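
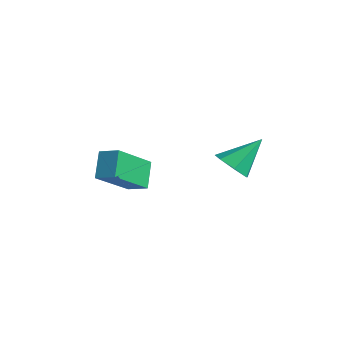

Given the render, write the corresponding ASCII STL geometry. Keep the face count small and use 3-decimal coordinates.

solid 
facet normal -0.111 -0.713 -0.693
outer loop
vertex -0.275 -0.584 1.283
vertex -0.989 -0.198 1.0
vertex -0.177 -0.076 0.745
endloop
endfacet
facet normal 0.948 0.126 0.292
outer loop
vertex -0.275 -0.584 1.283
vertex -0.177 -0.076 0.745
vertex -0.791 1.078 2.24
endloop
endfacet
facet normal -0.110 -0.713 -0.692
outer loop
vertex -0.177 -0.076 0.745
vertex -0.989 -0.198 1.0
vertex -0.691 0.339 0.399
endloop
endfacet
facet normal 0.701 0.674 -0.233
outer loop
vertex -0.177 -0.076 0.745
vertex -0.691 0.339 0.399
vertex -0.791 1.078 2.24
endloop
endfacet
facet normal -0.112 -0.713 -0.692
outer loop
vertex -0.691 0.339 0.399
vertex -0.989 -0.198 1.0
vertex -1.43 0.351 0.506
endloop
endfacet
facet normal -0.039 0.927 -0.374
outer loop
vertex -0.691 0.339 0.399
vertex -1.43 0.351 0.506
vertex -0.791 1.078 2.24
endloop
endfacet
facet normal -0.110 -0.712 -0.693
outer loop
vertex -1.43 0.351 0.506
vertex -0.989 -0.198 1.0
vertex -1.837 -0.052 0.985
endloop
endfacet
facet normal -0.719 0.695 -0.026
outer loop
vertex -1.43 0.351 0.506
vertex -1.837 -0.052 0.985
vertex -0.791 1.078 2.24
endloop
endfacet
facet normal -0.111 -0.714 -0.692
outer loop
vertex -1.837 -0.052 0.985
vertex -0.989 -0.198 1.0
vertex -1.605 -0.564 1.476
endloop
endfacet
facet normal -0.822 0.153 0.548
outer loop
vertex -1.837 -0.052 0.985
vertex -1.605 -0.564 1.476
vertex -0.791 1.078 2.24
endloop
endfacet
facet normal -0.111 -0.713 -0.692
outer loop
vertex -1.605 -0.564 1.476
vertex -0.989 -0.198 1.0
vertex -0.91 -0.801 1.609
endloop
endfacet
facet normal -0.274 -0.290 0.917
outer loop
vertex -1.605 -0.564 1.476
vertex -0.91 -0.801 1.609
vertex -0.791 1.078 2.24
endloop
endfacet
facet normal -0.111 -0.713 -0.692
outer loop
vertex -0.91 -0.801 1.609
vertex -0.989 -0.198 1.0
vertex -0.275 -0.584 1.283
endloop
endfacet
facet normal 0.515 -0.302 0.802
outer loop
vertex -0.91 -0.801 1.609
vertex -0.275 -0.584 1.283
vertex -0.791 1.078 2.24
endloop
endfacet
facet normal -0.495 0.436 0.751
outer loop
vertex -3.236 -4.755 2.128
vertex -2.468 -4.35 2.399
vertex -3.686 -3.034 0.833
endloop
endfacet
facet normal -0.844 -0.445 -0.298
outer loop
vertex -3.032 -3.61 -0.159
vertex -3.236 -4.755 2.128
vertex -3.686 -3.034 0.833
endloop
endfacet
facet normal -0.495 0.436 0.752
outer loop
vertex -3.686 -3.034 0.833
vertex -2.468 -4.35 2.399
vertex -2.917 -2.629 1.104
endloop
endfacet
facet normal -0.204 0.782 -0.589
outer loop
vertex -2.917 -2.629 1.104
vertex -3.032 -3.61 -0.159
vertex -3.686 -3.034 0.833
endloop
endfacet
facet normal 0.205 -0.782 0.589
outer loop
vertex -3.236 -4.755 2.128
vertex -1.814 -4.926 1.407
vertex -2.468 -4.35 2.399
endloop
endfacet
facet normal -0.845 -0.445 -0.298
outer loop
vertex -2.583 -5.331 1.136
vertex -3.236 -4.755 2.128
vertex -3.032 -3.61 -0.159
endloop
endfacet
facet normal 0.204 -0.782 0.589
outer loop
vertex -2.583 -5.331 1.136
vertex -1.814 -4.926 1.407
vertex -3.236 -4.755 2.128
endloop
endfacet
facet normal 0.844 0.445 0.298
outer loop
vertex -2.468 -4.35 2.399
vertex -1.814 -4.926 1.407
vertex -2.917 -2.629 1.104
endloop
endfacet
facet normal -0.205 0.782 -0.589
outer loop
vertex -2.264 -3.205 0.112
vertex -3.032 -3.61 -0.159
vertex -2.917 -2.629 1.104
endloop
endfacet
facet normal 0.845 0.445 0.298
outer loop
vertex -2.917 -2.629 1.104
vertex -1.814 -4.926 1.407
vertex -2.264 -3.205 0.112
endloop
endfacet
facet normal 0.495 -0.436 -0.751
outer loop
vertex -2.264 -3.205 0.112
vertex -2.583 -5.331 1.136
vertex -3.032 -3.61 -0.159
endloop
endfacet
facet normal 0.495 -0.436 -0.752
outer loop
vertex -1.814 -4.926 1.407
vertex -2.583 -5.331 1.136
vertex -2.264 -3.205 0.112
endloop
endfacet

endsolid


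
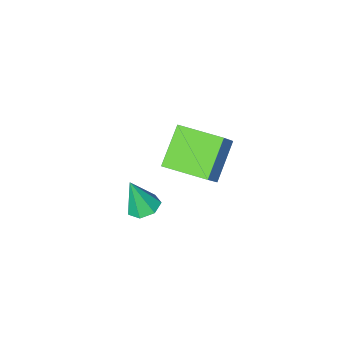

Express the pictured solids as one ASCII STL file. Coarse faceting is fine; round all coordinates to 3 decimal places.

solid 
facet normal -0.529 -0.354 -0.771
outer loop
vertex -1.706 -5.156 -2.639
vertex -2.852 -3.432 -2.643
vertex -0.369 -4.27 -3.963
endloop
endfacet
facet normal 0.554 -0.833 0.002
outer loop
vertex 0.472 -3.708 -2.737
vertex -1.706 -5.156 -2.639
vertex -0.369 -4.27 -3.963
endloop
endfacet
facet normal -0.529 -0.354 -0.771
outer loop
vertex -0.369 -4.27 -3.963
vertex -2.852 -3.432 -2.643
vertex -1.515 -2.546 -3.967
endloop
endfacet
facet normal 0.643 0.426 -0.636
outer loop
vertex -1.515 -2.546 -3.967
vertex 0.472 -3.708 -2.737
vertex -0.369 -4.27 -3.963
endloop
endfacet
facet normal -0.643 -0.426 0.636
outer loop
vertex -1.706 -5.156 -2.639
vertex -2.011 -2.87 -1.417
vertex -2.852 -3.432 -2.643
endloop
endfacet
facet normal 0.554 -0.833 0.002
outer loop
vertex -0.865 -4.594 -1.413
vertex -1.706 -5.156 -2.639
vertex 0.472 -3.708 -2.737
endloop
endfacet
facet normal -0.643 -0.426 0.636
outer loop
vertex -0.865 -4.594 -1.413
vertex -2.011 -2.87 -1.417
vertex -1.706 -5.156 -2.639
endloop
endfacet
facet normal -0.554 0.833 -0.002
outer loop
vertex -2.852 -3.432 -2.643
vertex -2.011 -2.87 -1.417
vertex -1.515 -2.546 -3.967
endloop
endfacet
facet normal 0.643 0.426 -0.636
outer loop
vertex -0.674 -1.984 -2.741
vertex 0.472 -3.708 -2.737
vertex -1.515 -2.546 -3.967
endloop
endfacet
facet normal -0.554 0.833 -0.002
outer loop
vertex -1.515 -2.546 -3.967
vertex -2.011 -2.87 -1.417
vertex -0.674 -1.984 -2.741
endloop
endfacet
facet normal 0.529 0.354 0.771
outer loop
vertex -0.674 -1.984 -2.741
vertex -0.865 -4.594 -1.413
vertex 0.472 -3.708 -2.737
endloop
endfacet
facet normal 0.529 0.354 0.771
outer loop
vertex -2.011 -2.87 -1.417
vertex -0.865 -4.594 -1.413
vertex -0.674 -1.984 -2.741
endloop
endfacet
facet normal -0.252 0.221 -0.942
outer loop
vertex 3.673 -0.044 -0.837
vertex 3.178 -0.553 -0.824
vertex 3.114 0.131 -0.646
endloop
endfacet
facet normal 0.406 0.784 0.469
outer loop
vertex 3.673 -0.044 -0.837
vertex 3.114 0.131 -0.646
vertex 3.582 -0.907 0.684
endloop
endfacet
facet normal -0.254 0.221 -0.942
outer loop
vertex 3.114 0.131 -0.646
vertex 3.178 -0.553 -0.824
vertex 2.603 -0.208 -0.588
endloop
endfacet
facet normal -0.368 0.666 0.649
outer loop
vertex 3.114 0.131 -0.646
vertex 2.603 -0.208 -0.588
vertex 3.582 -0.907 0.684
endloop
endfacet
facet normal -0.254 0.221 -0.942
outer loop
vertex 2.603 -0.208 -0.588
vertex 3.178 -0.553 -0.824
vertex 2.525 -0.808 -0.708
endloop
endfacet
facet normal -0.797 -0.017 0.604
outer loop
vertex 2.603 -0.208 -0.588
vertex 2.525 -0.808 -0.708
vertex 3.582 -0.907 0.684
endloop
endfacet
facet normal -0.254 0.221 -0.942
outer loop
vertex 2.525 -0.808 -0.708
vertex 3.178 -0.553 -0.824
vertex 2.938 -1.215 -0.915
endloop
endfacet
facet normal -0.553 -0.748 0.367
outer loop
vertex 2.525 -0.808 -0.708
vertex 2.938 -1.215 -0.915
vertex 3.582 -0.907 0.684
endloop
endfacet
facet normal -0.253 0.221 -0.942
outer loop
vertex 2.938 -1.215 -0.915
vertex 3.178 -0.553 -0.824
vertex 3.532 -1.124 -1.053
endloop
endfacet
facet normal 0.177 -0.977 0.117
outer loop
vertex 2.938 -1.215 -0.915
vertex 3.532 -1.124 -1.053
vertex 3.582 -0.907 0.684
endloop
endfacet
facet normal -0.252 0.222 -0.942
outer loop
vertex 3.532 -1.124 -1.053
vertex 3.178 -0.553 -0.824
vertex 3.859 -0.603 -1.018
endloop
endfacet
facet normal 0.845 -0.533 0.042
outer loop
vertex 3.532 -1.124 -1.053
vertex 3.859 -0.603 -1.018
vertex 3.582 -0.907 0.684
endloop
endfacet
facet normal -0.252 0.221 -0.942
outer loop
vertex 3.859 -0.603 -1.018
vertex 3.178 -0.553 -0.824
vertex 3.673 -0.044 -0.837
endloop
endfacet
facet normal 0.947 0.251 0.199
outer loop
vertex 3.859 -0.603 -1.018
vertex 3.673 -0.044 -0.837
vertex 3.582 -0.907 0.684
endloop
endfacet

endsolid


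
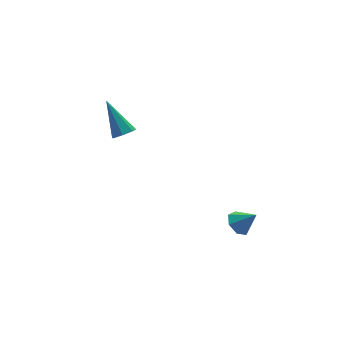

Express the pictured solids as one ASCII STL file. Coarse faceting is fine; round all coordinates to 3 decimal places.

solid 
facet normal 0.085 -0.683 -0.725
outer loop
vertex -2.813 1.461 1.606
vertex -3.05 1.824 1.236
vertex -2.499 1.757 1.364
endloop
endfacet
facet normal 0.717 -0.221 0.661
outer loop
vertex -2.813 1.461 1.606
vertex -2.499 1.757 1.364
vertex -3.21 3.096 2.584
endloop
endfacet
facet normal 0.085 -0.683 -0.725
outer loop
vertex -2.499 1.757 1.364
vertex -3.05 1.824 1.236
vertex -2.6 2.103 1.026
endloop
endfacet
facet normal 0.917 0.381 0.116
outer loop
vertex -2.499 1.757 1.364
vertex -2.6 2.103 1.026
vertex -3.21 3.096 2.584
endloop
endfacet
facet normal 0.085 -0.683 -0.725
outer loop
vertex -2.6 2.103 1.026
vertex -3.05 1.824 1.236
vertex -3.04 2.239 0.846
endloop
endfacet
facet normal 0.409 0.834 -0.371
outer loop
vertex -2.6 2.103 1.026
vertex -3.04 2.239 0.846
vertex -3.21 3.096 2.584
endloop
endfacet
facet normal 0.086 -0.683 -0.725
outer loop
vertex -3.04 2.239 0.846
vertex -3.05 1.824 1.236
vertex -3.488 2.063 0.959
endloop
endfacet
facet normal -0.422 0.796 -0.434
outer loop
vertex -3.04 2.239 0.846
vertex -3.488 2.063 0.959
vertex -3.21 3.096 2.584
endloop
endfacet
facet normal 0.086 -0.683 -0.725
outer loop
vertex -3.488 2.063 0.959
vertex -3.05 1.824 1.236
vertex -3.606 1.706 1.281
endloop
endfacet
facet normal -0.955 0.294 -0.024
outer loop
vertex -3.488 2.063 0.959
vertex -3.606 1.706 1.281
vertex -3.21 3.096 2.584
endloop
endfacet
facet normal 0.087 -0.684 -0.724
outer loop
vertex -3.606 1.706 1.281
vertex -3.05 1.824 1.236
vertex -3.306 1.439 1.569
endloop
endfacet
facet normal -0.784 -0.290 0.548
outer loop
vertex -3.606 1.706 1.281
vertex -3.306 1.439 1.569
vertex -3.21 3.096 2.584
endloop
endfacet
facet normal 0.085 -0.684 -0.725
outer loop
vertex -3.306 1.439 1.569
vertex -3.05 1.824 1.236
vertex -2.813 1.461 1.606
endloop
endfacet
facet normal -0.041 -0.520 0.853
outer loop
vertex -3.306 1.439 1.569
vertex -2.813 1.461 1.606
vertex -3.21 3.096 2.584
endloop
endfacet
facet normal -0.495 0.481 -0.724
outer loop
vertex 0.067 -3.113 -1.861
vertex -0.455 -3.463 -1.737
vertex -0.281 -2.902 -1.483
endloop
endfacet
facet normal 0.765 0.468 0.443
outer loop
vertex 0.067 -3.113 -1.861
vertex -0.281 -2.902 -1.483
vertex 0.075 -3.977 -0.963
endloop
endfacet
facet normal -0.495 0.481 -0.723
outer loop
vertex -0.281 -2.902 -1.483
vertex -0.455 -3.463 -1.737
vertex -0.759 -3.113 -1.296
endloop
endfacet
facet normal 0.135 0.467 0.874
outer loop
vertex -0.281 -2.902 -1.483
vertex -0.759 -3.113 -1.296
vertex 0.075 -3.977 -0.963
endloop
endfacet
facet normal -0.495 0.482 -0.723
outer loop
vertex -0.759 -3.113 -1.296
vertex -0.455 -3.463 -1.737
vertex -1.008 -3.588 -1.442
endloop
endfacet
facet normal -0.421 -0.058 0.905
outer loop
vertex -0.759 -3.113 -1.296
vertex -1.008 -3.588 -1.442
vertex 0.075 -3.977 -0.963
endloop
endfacet
facet normal -0.495 0.480 -0.724
outer loop
vertex -1.008 -3.588 -1.442
vertex -0.455 -3.463 -1.737
vertex -0.84 -3.968 -1.809
endloop
endfacet
facet normal -0.482 -0.710 0.514
outer loop
vertex -1.008 -3.588 -1.442
vertex -0.84 -3.968 -1.809
vertex 0.075 -3.977 -0.963
endloop
endfacet
facet normal -0.496 0.481 -0.723
outer loop
vertex -0.84 -3.968 -1.809
vertex -0.455 -3.463 -1.737
vertex -0.382 -3.968 -2.123
endloop
endfacet
facet normal -0.004 -1.000 -0.006
outer loop
vertex -0.84 -3.968 -1.809
vertex -0.382 -3.968 -2.123
vertex 0.075 -3.977 -0.963
endloop
endfacet
facet normal -0.494 0.482 -0.724
outer loop
vertex -0.382 -3.968 -2.123
vertex -0.455 -3.463 -1.737
vertex 0.022 -3.588 -2.146
endloop
endfacet
facet normal 0.653 -0.710 -0.263
outer loop
vertex -0.382 -3.968 -2.123
vertex 0.022 -3.588 -2.146
vertex 0.075 -3.977 -0.963
endloop
endfacet
facet normal -0.495 0.481 -0.724
outer loop
vertex 0.022 -3.588 -2.146
vertex -0.455 -3.463 -1.737
vertex 0.067 -3.113 -1.861
endloop
endfacet
facet normal 0.996 -0.056 -0.063
outer loop
vertex 0.022 -3.588 -2.146
vertex 0.067 -3.113 -1.861
vertex 0.075 -3.977 -0.963
endloop
endfacet

endsolid


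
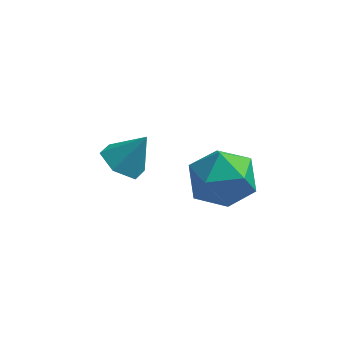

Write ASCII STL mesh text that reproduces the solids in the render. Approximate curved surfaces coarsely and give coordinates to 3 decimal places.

solid 
facet normal -0.956 0.021 -0.293
outer loop
vertex 1.475 -1.079 2.929
vertex 1.398 -2.21 3.098
vertex 1.153 -1.485 3.951
endloop
endfacet
facet normal -0.769 0.639 0.012
outer loop
vertex 1.475 -1.079 2.929
vertex 1.153 -1.485 3.951
vertex 1.884 -0.605 3.889
endloop
endfacet
facet normal -0.219 0.909 -0.355
outer loop
vertex 1.475 -1.079 2.929
vertex 1.884 -0.605 3.889
vertex 2.581 -0.785 2.998
endloop
endfacet
facet normal -0.066 0.457 -0.887
outer loop
vertex 1.475 -1.079 2.929
vertex 2.581 -0.785 2.998
vertex 2.281 -1.777 2.509
endloop
endfacet
facet normal -0.521 -0.091 -0.849
outer loop
vertex 1.475 -1.079 2.929
vertex 2.281 -1.777 2.509
vertex 1.398 -2.21 3.098
endloop
endfacet
facet normal -0.544 0.499 0.674
outer loop
vertex 1.884 -0.605 3.889
vertex 1.153 -1.485 3.951
vertex 2.059 -1.443 4.651
endloop
endfacet
facet normal -0.847 -0.500 0.182
outer loop
vertex 1.153 -1.485 3.951
vertex 1.398 -2.21 3.098
vertex 1.759 -2.435 4.162
endloop
endfacet
facet normal -0.144 -0.682 -0.717
outer loop
vertex 1.398 -2.21 3.098
vertex 2.281 -1.777 2.509
vertex 2.456 -2.615 3.271
endloop
endfacet
facet normal 0.592 0.205 -0.779
outer loop
vertex 2.281 -1.777 2.509
vertex 2.581 -0.785 2.998
vertex 3.187 -1.735 3.209
endloop
endfacet
facet normal 0.345 0.935 0.081
outer loop
vertex 2.581 -0.785 2.998
vertex 1.884 -0.605 3.889
vertex 2.942 -1.01 4.062
endloop
endfacet
facet normal 0.066 -0.457 0.887
outer loop
vertex 2.865 -2.141 4.231
vertex 2.059 -1.443 4.651
vertex 1.759 -2.435 4.162
endloop
endfacet
facet normal 0.219 -0.909 0.355
outer loop
vertex 2.865 -2.141 4.231
vertex 1.759 -2.435 4.162
vertex 2.456 -2.615 3.271
endloop
endfacet
facet normal 0.769 -0.639 -0.012
outer loop
vertex 2.865 -2.141 4.231
vertex 2.456 -2.615 3.271
vertex 3.187 -1.735 3.209
endloop
endfacet
facet normal 0.956 -0.021 0.293
outer loop
vertex 2.865 -2.141 4.231
vertex 3.187 -1.735 3.209
vertex 2.942 -1.01 4.062
endloop
endfacet
facet normal 0.521 0.091 0.849
outer loop
vertex 2.865 -2.141 4.231
vertex 2.942 -1.01 4.062
vertex 2.059 -1.443 4.651
endloop
endfacet
facet normal -0.592 -0.205 0.779
outer loop
vertex 1.759 -2.435 4.162
vertex 2.059 -1.443 4.651
vertex 1.153 -1.485 3.951
endloop
endfacet
facet normal -0.345 -0.935 -0.081
outer loop
vertex 2.456 -2.615 3.271
vertex 1.759 -2.435 4.162
vertex 1.398 -2.21 3.098
endloop
endfacet
facet normal 0.544 -0.499 -0.674
outer loop
vertex 3.187 -1.735 3.209
vertex 2.456 -2.615 3.271
vertex 2.281 -1.777 2.509
endloop
endfacet
facet normal 0.847 0.500 -0.182
outer loop
vertex 2.942 -1.01 4.062
vertex 3.187 -1.735 3.209
vertex 2.581 -0.785 2.998
endloop
endfacet
facet normal 0.144 0.682 0.717
outer loop
vertex 2.059 -1.443 4.651
vertex 2.942 -1.01 4.062
vertex 1.884 -0.605 3.889
endloop
endfacet
facet normal -0.539 -0.212 -0.815
outer loop
vertex -0.5 0.562 1.335
vertex -1.177 0.436 1.816
vertex -1.016 1.202 1.51
endloop
endfacet
facet normal 0.763 0.640 -0.093
outer loop
vertex -0.5 0.562 1.335
vertex -1.016 1.202 1.51
vertex -0.443 0.724 2.924
endloop
endfacet
facet normal -0.541 -0.211 -0.814
outer loop
vertex -1.016 1.202 1.51
vertex -1.177 0.436 1.816
vertex -1.692 1.076 1.992
endloop
endfacet
facet normal 0.040 0.951 0.305
outer loop
vertex -1.016 1.202 1.51
vertex -1.692 1.076 1.992
vertex -0.443 0.724 2.924
endloop
endfacet
facet normal -0.540 -0.210 -0.815
outer loop
vertex -1.692 1.076 1.992
vertex -1.177 0.436 1.816
vertex -1.854 0.31 2.297
endloop
endfacet
facet normal -0.468 0.411 0.782
outer loop
vertex -1.692 1.076 1.992
vertex -1.854 0.31 2.297
vertex -0.443 0.724 2.924
endloop
endfacet
facet normal -0.540 -0.211 -0.815
outer loop
vertex -1.854 0.31 2.297
vertex -1.177 0.436 1.816
vertex -1.339 -0.329 2.121
endloop
endfacet
facet normal -0.253 -0.441 0.861
outer loop
vertex -1.854 0.31 2.297
vertex -1.339 -0.329 2.121
vertex -0.443 0.724 2.924
endloop
endfacet
facet normal -0.540 -0.211 -0.815
outer loop
vertex -1.339 -0.329 2.121
vertex -1.177 0.436 1.816
vertex -0.662 -0.203 1.64
endloop
endfacet
facet normal 0.469 -0.752 0.463
outer loop
vertex -1.339 -0.329 2.121
vertex -0.662 -0.203 1.64
vertex -0.443 0.724 2.924
endloop
endfacet
facet normal -0.540 -0.211 -0.815
outer loop
vertex -0.662 -0.203 1.64
vertex -1.177 0.436 1.816
vertex -0.5 0.562 1.335
endloop
endfacet
facet normal 0.977 -0.212 -0.013
outer loop
vertex -0.662 -0.203 1.64
vertex -0.5 0.562 1.335
vertex -0.443 0.724 2.924
endloop
endfacet

endsolid


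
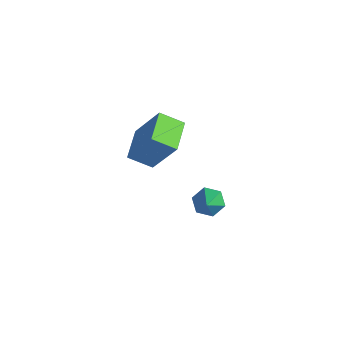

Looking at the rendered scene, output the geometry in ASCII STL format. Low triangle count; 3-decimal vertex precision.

solid 
facet normal -0.476 -0.221 -0.851
outer loop
vertex 0.812 -4.847 2.625
vertex -0.172 -3.791 2.902
vertex 1.473 -4.082 2.057
endloop
endfacet
facet normal 0.670 -0.718 -0.188
outer loop
vertex 2.492 -3.609 3.878
vertex 0.812 -4.847 2.625
vertex 1.473 -4.082 2.057
endloop
endfacet
facet normal -0.476 -0.221 -0.851
outer loop
vertex 1.473 -4.082 2.057
vertex -0.172 -3.791 2.902
vertex 0.489 -3.026 2.334
endloop
endfacet
facet normal 0.570 0.660 -0.490
outer loop
vertex 0.489 -3.026 2.334
vertex 2.492 -3.609 3.878
vertex 1.473 -4.082 2.057
endloop
endfacet
facet normal -0.570 -0.660 0.490
outer loop
vertex 0.812 -4.847 2.625
vertex 0.847 -3.318 4.723
vertex -0.172 -3.791 2.902
endloop
endfacet
facet normal 0.670 -0.718 -0.188
outer loop
vertex 1.831 -4.374 4.446
vertex 0.812 -4.847 2.625
vertex 2.492 -3.609 3.878
endloop
endfacet
facet normal -0.570 -0.660 0.490
outer loop
vertex 1.831 -4.374 4.446
vertex 0.847 -3.318 4.723
vertex 0.812 -4.847 2.625
endloop
endfacet
facet normal -0.670 0.718 0.188
outer loop
vertex -0.172 -3.791 2.902
vertex 0.847 -3.318 4.723
vertex 0.489 -3.026 2.334
endloop
endfacet
facet normal 0.570 0.660 -0.490
outer loop
vertex 1.508 -2.553 4.155
vertex 2.492 -3.609 3.878
vertex 0.489 -3.026 2.334
endloop
endfacet
facet normal -0.670 0.718 0.188
outer loop
vertex 0.489 -3.026 2.334
vertex 0.847 -3.318 4.723
vertex 1.508 -2.553 4.155
endloop
endfacet
facet normal 0.476 0.221 0.851
outer loop
vertex 1.508 -2.553 4.155
vertex 1.831 -4.374 4.446
vertex 2.492 -3.609 3.878
endloop
endfacet
facet normal 0.476 0.221 0.851
outer loop
vertex 0.847 -3.318 4.723
vertex 1.831 -4.374 4.446
vertex 1.508 -2.553 4.155
endloop
endfacet
facet normal -0.561 0.459 -0.689
outer loop
vertex 2.419 -1.153 -1.628
vertex 1.897 -1.622 -1.516
vertex 1.923 -1.022 -1.137
endloop
endfacet
facet normal 0.586 0.703 0.404
outer loop
vertex 2.419 -1.153 -1.628
vertex 1.923 -1.022 -1.137
vertex 3.063 -2.578 -0.084
endloop
endfacet
facet normal -0.561 0.459 -0.689
outer loop
vertex 1.923 -1.022 -1.137
vertex 1.897 -1.622 -1.516
vertex 1.401 -1.491 -1.025
endloop
endfacet
facet normal -0.207 0.440 0.874
outer loop
vertex 1.923 -1.022 -1.137
vertex 1.401 -1.491 -1.025
vertex 3.063 -2.578 -0.084
endloop
endfacet
facet normal -0.560 0.461 -0.689
outer loop
vertex 1.401 -1.491 -1.025
vertex 1.897 -1.622 -1.516
vertex 1.375 -2.09 -1.405
endloop
endfacet
facet normal -0.634 -0.394 0.665
outer loop
vertex 1.401 -1.491 -1.025
vertex 1.375 -2.09 -1.405
vertex 3.063 -2.578 -0.084
endloop
endfacet
facet normal -0.560 0.461 -0.689
outer loop
vertex 1.375 -2.09 -1.405
vertex 1.897 -1.622 -1.516
vertex 1.871 -2.222 -1.896
endloop
endfacet
facet normal -0.269 -0.963 -0.012
outer loop
vertex 1.375 -2.09 -1.405
vertex 1.871 -2.222 -1.896
vertex 3.063 -2.578 -0.084
endloop
endfacet
facet normal -0.560 0.460 -0.689
outer loop
vertex 1.871 -2.222 -1.896
vertex 1.897 -1.622 -1.516
vertex 2.393 -1.753 -2.007
endloop
endfacet
facet normal 0.526 -0.700 -0.483
outer loop
vertex 1.871 -2.222 -1.896
vertex 2.393 -1.753 -2.007
vertex 3.063 -2.578 -0.084
endloop
endfacet
facet normal -0.561 0.459 -0.689
outer loop
vertex 2.393 -1.753 -2.007
vertex 1.897 -1.622 -1.516
vertex 2.419 -1.153 -1.628
endloop
endfacet
facet normal 0.952 0.132 -0.275
outer loop
vertex 2.393 -1.753 -2.007
vertex 2.419 -1.153 -1.628
vertex 3.063 -2.578 -0.084
endloop
endfacet

endsolid


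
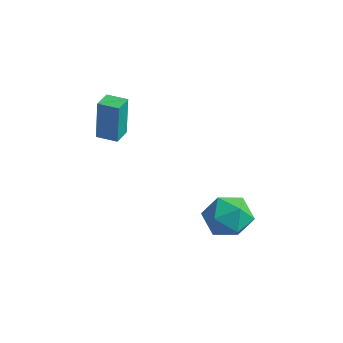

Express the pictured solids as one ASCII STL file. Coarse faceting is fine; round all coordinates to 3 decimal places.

solid 
facet normal -0.881 -0.094 0.463
outer loop
vertex 2.154 -0.745 -1.256
vertex 2.215 -1.77 -1.347
vertex 2.603 -1.303 -0.514
endloop
endfacet
facet normal -0.534 0.488 0.690
outer loop
vertex 2.154 -0.745 -1.256
vertex 2.603 -1.303 -0.514
vertex 3.025 -0.412 -0.817
endloop
endfacet
facet normal -0.408 0.904 0.124
outer loop
vertex 2.154 -0.745 -1.256
vertex 3.025 -0.412 -0.817
vertex 2.897 -0.33 -1.836
endloop
endfacet
facet normal -0.677 0.581 -0.452
outer loop
vertex 2.154 -0.745 -1.256
vertex 2.897 -0.33 -1.836
vertex 2.396 -1.169 -2.163
endloop
endfacet
facet normal -0.970 -0.036 -0.242
outer loop
vertex 2.154 -0.745 -1.256
vertex 2.396 -1.169 -2.163
vertex 2.215 -1.77 -1.347
endloop
endfacet
facet normal 0.095 0.280 0.955
outer loop
vertex 3.025 -0.412 -0.817
vertex 2.603 -1.303 -0.514
vertex 3.624 -1.231 -0.637
endloop
endfacet
facet normal -0.466 -0.661 0.588
outer loop
vertex 2.603 -1.303 -0.514
vertex 2.215 -1.77 -1.347
vertex 3.123 -2.07 -0.964
endloop
endfacet
facet normal -0.610 -0.568 -0.553
outer loop
vertex 2.215 -1.77 -1.347
vertex 2.396 -1.169 -2.163
vertex 2.995 -1.988 -1.983
endloop
endfacet
facet normal -0.138 0.430 -0.892
outer loop
vertex 2.396 -1.169 -2.163
vertex 2.897 -0.33 -1.836
vertex 3.417 -1.097 -2.286
endloop
endfacet
facet normal 0.299 0.954 0.039
outer loop
vertex 2.897 -0.33 -1.836
vertex 3.025 -0.412 -0.817
vertex 3.805 -0.63 -1.453
endloop
endfacet
facet normal 0.677 -0.581 0.452
outer loop
vertex 3.866 -1.655 -1.544
vertex 3.624 -1.231 -0.637
vertex 3.123 -2.07 -0.964
endloop
endfacet
facet normal 0.408 -0.904 -0.124
outer loop
vertex 3.866 -1.655 -1.544
vertex 3.123 -2.07 -0.964
vertex 2.995 -1.988 -1.983
endloop
endfacet
facet normal 0.534 -0.488 -0.690
outer loop
vertex 3.866 -1.655 -1.544
vertex 2.995 -1.988 -1.983
vertex 3.417 -1.097 -2.286
endloop
endfacet
facet normal 0.881 0.094 -0.463
outer loop
vertex 3.866 -1.655 -1.544
vertex 3.417 -1.097 -2.286
vertex 3.805 -0.63 -1.453
endloop
endfacet
facet normal 0.970 0.036 0.242
outer loop
vertex 3.866 -1.655 -1.544
vertex 3.805 -0.63 -1.453
vertex 3.624 -1.231 -0.637
endloop
endfacet
facet normal 0.138 -0.430 0.892
outer loop
vertex 3.123 -2.07 -0.964
vertex 3.624 -1.231 -0.637
vertex 2.603 -1.303 -0.514
endloop
endfacet
facet normal -0.299 -0.954 -0.039
outer loop
vertex 2.995 -1.988 -1.983
vertex 3.123 -2.07 -0.964
vertex 2.215 -1.77 -1.347
endloop
endfacet
facet normal -0.095 -0.280 -0.955
outer loop
vertex 3.417 -1.097 -2.286
vertex 2.995 -1.988 -1.983
vertex 2.396 -1.169 -2.163
endloop
endfacet
facet normal 0.466 0.661 -0.588
outer loop
vertex 3.805 -0.63 -1.453
vertex 3.417 -1.097 -2.286
vertex 2.897 -0.33 -1.836
endloop
endfacet
facet normal 0.610 0.568 0.553
outer loop
vertex 3.624 -1.231 -0.637
vertex 3.805 -0.63 -1.453
vertex 3.025 -0.412 -0.817
endloop
endfacet
facet normal -0.938 -0.345 0.028
outer loop
vertex -1.357 -3.416 3.791
vertex -1.637 -2.657 3.761
vertex -1.38 -3.496 2.023
endloop
endfacet
facet normal 0.346 -0.938 0.038
outer loop
vertex -0.583 -3.203 1.999
vertex -1.357 -3.416 3.791
vertex -1.38 -3.496 2.023
endloop
endfacet
facet normal -0.938 -0.345 0.028
outer loop
vertex -1.38 -3.496 2.023
vertex -1.637 -2.657 3.761
vertex -1.66 -2.737 1.993
endloop
endfacet
facet normal -0.014 -0.045 -0.999
outer loop
vertex -1.66 -2.737 1.993
vertex -0.583 -3.203 1.999
vertex -1.38 -3.496 2.023
endloop
endfacet
facet normal 0.014 0.045 0.999
outer loop
vertex -1.357 -3.416 3.791
vertex -0.84 -2.364 3.737
vertex -1.637 -2.657 3.761
endloop
endfacet
facet normal 0.346 -0.938 0.038
outer loop
vertex -0.56 -3.123 3.767
vertex -1.357 -3.416 3.791
vertex -0.583 -3.203 1.999
endloop
endfacet
facet normal 0.014 0.045 0.999
outer loop
vertex -0.56 -3.123 3.767
vertex -0.84 -2.364 3.737
vertex -1.357 -3.416 3.791
endloop
endfacet
facet normal -0.346 0.938 -0.038
outer loop
vertex -1.637 -2.657 3.761
vertex -0.84 -2.364 3.737
vertex -1.66 -2.737 1.993
endloop
endfacet
facet normal -0.014 -0.045 -0.999
outer loop
vertex -0.863 -2.444 1.969
vertex -0.583 -3.203 1.999
vertex -1.66 -2.737 1.993
endloop
endfacet
facet normal -0.346 0.938 -0.038
outer loop
vertex -1.66 -2.737 1.993
vertex -0.84 -2.364 3.737
vertex -0.863 -2.444 1.969
endloop
endfacet
facet normal 0.938 0.345 -0.028
outer loop
vertex -0.863 -2.444 1.969
vertex -0.56 -3.123 3.767
vertex -0.583 -3.203 1.999
endloop
endfacet
facet normal 0.938 0.345 -0.028
outer loop
vertex -0.84 -2.364 3.737
vertex -0.56 -3.123 3.767
vertex -0.863 -2.444 1.969
endloop
endfacet

endsolid


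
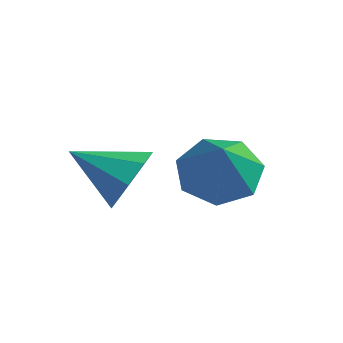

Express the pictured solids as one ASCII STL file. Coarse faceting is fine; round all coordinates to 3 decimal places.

solid 
facet normal 0.654 0.609 -0.449
outer loop
vertex 2.999 -1.765 1.518
vertex 2.429 -1.75 0.709
vertex 2.488 -1.205 1.533
endloop
endfacet
facet normal 0.000 -0.026 1.000
outer loop
vertex 2.999 -1.765 1.518
vertex 2.488 -1.205 1.533
vertex 1.291 -2.81 1.491
endloop
endfacet
facet normal 0.653 0.609 -0.450
outer loop
vertex 2.488 -1.205 1.533
vertex 2.429 -1.75 0.709
vertex 1.942 -0.965 1.065
endloop
endfacet
facet normal -0.511 0.360 0.781
outer loop
vertex 2.488 -1.205 1.533
vertex 1.942 -0.965 1.065
vertex 1.291 -2.81 1.491
endloop
endfacet
facet normal 0.654 0.609 -0.449
outer loop
vertex 1.942 -0.965 1.065
vertex 2.429 -1.75 0.709
vertex 1.682 -1.185 0.388
endloop
endfacet
facet normal -0.901 0.370 0.226
outer loop
vertex 1.942 -0.965 1.065
vertex 1.682 -1.185 0.388
vertex 1.291 -2.81 1.491
endloop
endfacet
facet normal 0.654 0.609 -0.449
outer loop
vertex 1.682 -1.185 0.388
vertex 2.429 -1.75 0.709
vertex 1.859 -1.736 -0.101
endloop
endfacet
facet normal -0.941 -0.003 -0.338
outer loop
vertex 1.682 -1.185 0.388
vertex 1.859 -1.736 -0.101
vertex 1.291 -2.81 1.491
endloop
endfacet
facet normal 0.655 0.607 -0.450
outer loop
vertex 1.859 -1.736 -0.101
vertex 2.429 -1.75 0.709
vertex 2.369 -2.296 -0.115
endloop
endfacet
facet normal -0.609 -0.540 -0.581
outer loop
vertex 1.859 -1.736 -0.101
vertex 2.369 -2.296 -0.115
vertex 1.291 -2.81 1.491
endloop
endfacet
facet normal 0.653 0.609 -0.451
outer loop
vertex 2.369 -2.296 -0.115
vertex 2.429 -1.75 0.709
vertex 2.915 -2.536 0.352
endloop
endfacet
facet normal -0.098 -0.927 -0.362
outer loop
vertex 2.369 -2.296 -0.115
vertex 2.915 -2.536 0.352
vertex 1.291 -2.81 1.491
endloop
endfacet
facet normal 0.654 0.609 -0.450
outer loop
vertex 2.915 -2.536 0.352
vertex 2.429 -1.75 0.709
vertex 3.176 -2.316 1.029
endloop
endfacet
facet normal 0.293 -0.937 0.192
outer loop
vertex 2.915 -2.536 0.352
vertex 3.176 -2.316 1.029
vertex 1.291 -2.81 1.491
endloop
endfacet
facet normal 0.654 0.609 -0.449
outer loop
vertex 3.176 -2.316 1.029
vertex 2.429 -1.75 0.709
vertex 2.999 -1.765 1.518
endloop
endfacet
facet normal 0.333 -0.564 0.756
outer loop
vertex 3.176 -2.316 1.029
vertex 2.999 -1.765 1.518
vertex 1.291 -2.81 1.491
endloop
endfacet
facet normal -0.602 0.377 -0.704
outer loop
vertex 4.12 0.574 0.298
vertex 3.252 0.19 0.834
vertex 3.739 1.159 0.936
endloop
endfacet
facet normal 0.879 0.467 0.096
outer loop
vertex 4.12 0.574 0.298
vertex 3.739 1.159 0.936
vertex 4.528 -0.61 2.326
endloop
endfacet
facet normal -0.602 0.377 -0.704
outer loop
vertex 3.739 1.159 0.936
vertex 3.252 0.19 0.834
vertex 2.992 1.014 1.497
endloop
endfacet
facet normal 0.358 0.670 0.650
outer loop
vertex 3.739 1.159 0.936
vertex 2.992 1.014 1.497
vertex 4.528 -0.61 2.326
endloop
endfacet
facet normal -0.602 0.377 -0.704
outer loop
vertex 2.992 1.014 1.497
vertex 3.252 0.19 0.834
vertex 2.44 0.248 1.559
endloop
endfacet
facet normal -0.242 0.250 0.938
outer loop
vertex 2.992 1.014 1.497
vertex 2.44 0.248 1.559
vertex 4.528 -0.61 2.326
endloop
endfacet
facet normal -0.602 0.377 -0.704
outer loop
vertex 2.44 0.248 1.559
vertex 3.252 0.19 0.834
vertex 2.5 -0.562 1.074
endloop
endfacet
facet normal -0.469 -0.479 0.742
outer loop
vertex 2.44 0.248 1.559
vertex 2.5 -0.562 1.074
vertex 4.528 -0.61 2.326
endloop
endfacet
facet normal -0.602 0.377 -0.704
outer loop
vertex 2.5 -0.562 1.074
vertex 3.252 0.19 0.834
vertex 3.126 -0.806 0.408
endloop
endfacet
facet normal -0.153 -0.966 0.210
outer loop
vertex 2.5 -0.562 1.074
vertex 3.126 -0.806 0.408
vertex 4.528 -0.61 2.326
endloop
endfacet
facet normal -0.601 0.377 -0.704
outer loop
vertex 3.126 -0.806 0.408
vertex 3.252 0.19 0.834
vertex 3.847 -0.301 0.063
endloop
endfacet
facet normal 0.469 -0.845 -0.257
outer loop
vertex 3.126 -0.806 0.408
vertex 3.847 -0.301 0.063
vertex 4.528 -0.61 2.326
endloop
endfacet
facet normal -0.602 0.377 -0.704
outer loop
vertex 3.847 -0.301 0.063
vertex 3.252 0.19 0.834
vertex 4.12 0.574 0.298
endloop
endfacet
facet normal 0.929 -0.207 -0.308
outer loop
vertex 3.847 -0.301 0.063
vertex 4.12 0.574 0.298
vertex 4.528 -0.61 2.326
endloop
endfacet

endsolid


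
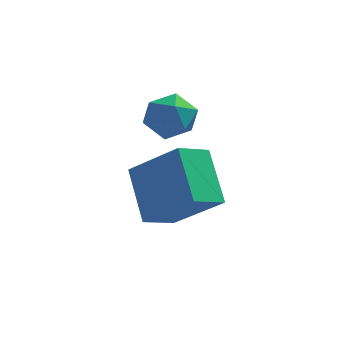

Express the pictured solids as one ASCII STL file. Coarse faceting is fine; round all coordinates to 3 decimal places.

solid 
facet normal -0.693 0.319 -0.646
outer loop
vertex 2.319 -2.828 -2.74
vertex 3.107 -2.097 -3.225
vertex 2.826 -4.176 -3.948
endloop
endfacet
facet normal -0.669 -0.620 0.411
outer loop
vertex 4.233 -4.823 -2.635
vertex 2.319 -2.828 -2.74
vertex 2.826 -4.176 -3.948
endloop
endfacet
facet normal -0.693 0.319 -0.646
outer loop
vertex 2.826 -4.176 -3.948
vertex 3.107 -2.097 -3.225
vertex 3.614 -3.445 -4.433
endloop
endfacet
facet normal 0.270 -0.717 -0.643
outer loop
vertex 3.614 -3.445 -4.433
vertex 4.233 -4.823 -2.635
vertex 2.826 -4.176 -3.948
endloop
endfacet
facet normal -0.270 0.717 0.643
outer loop
vertex 2.319 -2.828 -2.74
vertex 4.514 -2.744 -1.912
vertex 3.107 -2.097 -3.225
endloop
endfacet
facet normal -0.669 -0.620 0.411
outer loop
vertex 3.726 -3.475 -1.427
vertex 2.319 -2.828 -2.74
vertex 4.233 -4.823 -2.635
endloop
endfacet
facet normal -0.270 0.717 0.643
outer loop
vertex 3.726 -3.475 -1.427
vertex 4.514 -2.744 -1.912
vertex 2.319 -2.828 -2.74
endloop
endfacet
facet normal 0.669 0.620 -0.411
outer loop
vertex 3.107 -2.097 -3.225
vertex 4.514 -2.744 -1.912
vertex 3.614 -3.445 -4.433
endloop
endfacet
facet normal 0.270 -0.717 -0.643
outer loop
vertex 5.021 -4.092 -3.12
vertex 4.233 -4.823 -2.635
vertex 3.614 -3.445 -4.433
endloop
endfacet
facet normal 0.669 0.620 -0.411
outer loop
vertex 3.614 -3.445 -4.433
vertex 4.514 -2.744 -1.912
vertex 5.021 -4.092 -3.12
endloop
endfacet
facet normal 0.693 -0.319 0.646
outer loop
vertex 5.021 -4.092 -3.12
vertex 3.726 -3.475 -1.427
vertex 4.233 -4.823 -2.635
endloop
endfacet
facet normal 0.693 -0.319 0.646
outer loop
vertex 4.514 -2.744 -1.912
vertex 3.726 -3.475 -1.427
vertex 5.021 -4.092 -3.12
endloop
endfacet
facet normal -0.710 0.565 -0.421
outer loop
vertex 3.311 -2.355 -1.24
vertex 2.726 -2.812 -0.866
vertex 3.035 -2.14 -0.486
endloop
endfacet
facet normal -0.115 0.943 -0.311
outer loop
vertex 3.311 -2.355 -1.24
vertex 3.035 -2.14 -0.486
vertex 3.846 -2.098 -0.659
endloop
endfacet
facet normal 0.418 0.624 -0.661
outer loop
vertex 3.311 -2.355 -1.24
vertex 3.846 -2.098 -0.659
vertex 4.039 -2.743 -1.146
endloop
endfacet
facet normal 0.153 0.047 -0.987
outer loop
vertex 3.311 -2.355 -1.24
vertex 4.039 -2.743 -1.146
vertex 3.347 -3.184 -1.274
endloop
endfacet
facet normal -0.545 0.011 -0.839
outer loop
vertex 3.311 -2.355 -1.24
vertex 3.347 -3.184 -1.274
vertex 2.726 -2.812 -0.866
endloop
endfacet
facet normal 0.035 0.922 0.387
outer loop
vertex 3.846 -2.098 -0.659
vertex 3.035 -2.14 -0.486
vertex 3.593 -2.396 0.074
endloop
endfacet
facet normal -0.928 0.308 0.209
outer loop
vertex 3.035 -2.14 -0.486
vertex 2.726 -2.812 -0.866
vertex 2.901 -2.837 -0.054
endloop
endfacet
facet normal -0.660 -0.589 -0.467
outer loop
vertex 2.726 -2.812 -0.866
vertex 3.347 -3.184 -1.274
vertex 3.094 -3.482 -0.541
endloop
endfacet
facet normal 0.468 -0.529 -0.708
outer loop
vertex 3.347 -3.184 -1.274
vertex 4.039 -2.743 -1.146
vertex 3.905 -3.44 -0.714
endloop
endfacet
facet normal 0.896 0.405 -0.181
outer loop
vertex 4.039 -2.743 -1.146
vertex 3.846 -2.098 -0.659
vertex 4.214 -2.768 -0.334
endloop
endfacet
facet normal -0.153 -0.047 0.987
outer loop
vertex 3.629 -3.225 0.04
vertex 3.593 -2.396 0.074
vertex 2.901 -2.837 -0.054
endloop
endfacet
facet normal -0.418 -0.624 0.661
outer loop
vertex 3.629 -3.225 0.04
vertex 2.901 -2.837 -0.054
vertex 3.094 -3.482 -0.541
endloop
endfacet
facet normal 0.115 -0.943 0.311
outer loop
vertex 3.629 -3.225 0.04
vertex 3.094 -3.482 -0.541
vertex 3.905 -3.44 -0.714
endloop
endfacet
facet normal 0.710 -0.565 0.421
outer loop
vertex 3.629 -3.225 0.04
vertex 3.905 -3.44 -0.714
vertex 4.214 -2.768 -0.334
endloop
endfacet
facet normal 0.545 -0.011 0.839
outer loop
vertex 3.629 -3.225 0.04
vertex 4.214 -2.768 -0.334
vertex 3.593 -2.396 0.074
endloop
endfacet
facet normal -0.468 0.529 0.708
outer loop
vertex 2.901 -2.837 -0.054
vertex 3.593 -2.396 0.074
vertex 3.035 -2.14 -0.486
endloop
endfacet
facet normal -0.896 -0.405 0.181
outer loop
vertex 3.094 -3.482 -0.541
vertex 2.901 -2.837 -0.054
vertex 2.726 -2.812 -0.866
endloop
endfacet
facet normal -0.035 -0.922 -0.387
outer loop
vertex 3.905 -3.44 -0.714
vertex 3.094 -3.482 -0.541
vertex 3.347 -3.184 -1.274
endloop
endfacet
facet normal 0.928 -0.308 -0.209
outer loop
vertex 4.214 -2.768 -0.334
vertex 3.905 -3.44 -0.714
vertex 4.039 -2.743 -1.146
endloop
endfacet
facet normal 0.660 0.589 0.467
outer loop
vertex 3.593 -2.396 0.074
vertex 4.214 -2.768 -0.334
vertex 3.846 -2.098 -0.659
endloop
endfacet

endsolid


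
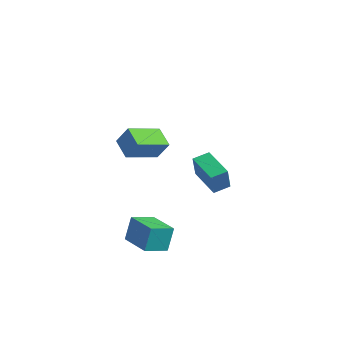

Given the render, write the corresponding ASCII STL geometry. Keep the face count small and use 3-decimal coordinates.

solid 
facet normal -0.504 -0.210 -0.838
outer loop
vertex 1.847 -4.152 3.195
vertex 0.754 -3.89 3.787
vertex 1.99 -2.326 2.651
endloop
endfacet
facet normal 0.860 -0.206 -0.467
outer loop
vertex 2.606 -2.07 3.673
vertex 1.847 -4.152 3.195
vertex 1.99 -2.326 2.651
endloop
endfacet
facet normal -0.504 -0.210 -0.838
outer loop
vertex 1.99 -2.326 2.651
vertex 0.754 -3.89 3.787
vertex 0.898 -2.064 3.243
endloop
endfacet
facet normal 0.075 0.956 -0.285
outer loop
vertex 0.898 -2.064 3.243
vertex 2.606 -2.07 3.673
vertex 1.99 -2.326 2.651
endloop
endfacet
facet normal -0.075 -0.956 0.285
outer loop
vertex 1.847 -4.152 3.195
vertex 1.37 -3.634 4.809
vertex 0.754 -3.89 3.787
endloop
endfacet
facet normal 0.860 -0.207 -0.466
outer loop
vertex 2.462 -3.896 4.217
vertex 1.847 -4.152 3.195
vertex 2.606 -2.07 3.673
endloop
endfacet
facet normal -0.075 -0.956 0.285
outer loop
vertex 2.462 -3.896 4.217
vertex 1.37 -3.634 4.809
vertex 1.847 -4.152 3.195
endloop
endfacet
facet normal -0.860 0.207 0.467
outer loop
vertex 0.754 -3.89 3.787
vertex 1.37 -3.634 4.809
vertex 0.898 -2.064 3.243
endloop
endfacet
facet normal 0.075 0.956 -0.285
outer loop
vertex 1.513 -1.808 4.265
vertex 2.606 -2.07 3.673
vertex 0.898 -2.064 3.243
endloop
endfacet
facet normal -0.860 0.206 0.466
outer loop
vertex 0.898 -2.064 3.243
vertex 1.37 -3.634 4.809
vertex 1.513 -1.808 4.265
endloop
endfacet
facet normal 0.504 0.210 0.838
outer loop
vertex 1.513 -1.808 4.265
vertex 2.462 -3.896 4.217
vertex 2.606 -2.07 3.673
endloop
endfacet
facet normal 0.504 0.210 0.838
outer loop
vertex 1.37 -3.634 4.809
vertex 2.462 -3.896 4.217
vertex 1.513 -1.808 4.265
endloop
endfacet
facet normal -0.947 0.151 0.282
outer loop
vertex -1.427 2.725 -0.565
vertex -1.199 3.663 -0.303
vertex -1.778 3.213 -2.004
endloop
endfacet
facet normal -0.228 -0.938 -0.262
outer loop
vertex 0.079 2.917 -2.557
vertex -1.427 2.725 -0.565
vertex -1.778 3.213 -2.004
endloop
endfacet
facet normal -0.947 0.151 0.282
outer loop
vertex -1.778 3.213 -2.004
vertex -1.199 3.663 -0.303
vertex -1.55 4.151 -1.742
endloop
endfacet
facet normal -0.225 0.312 -0.923
outer loop
vertex -1.55 4.151 -1.742
vertex 0.079 2.917 -2.557
vertex -1.778 3.213 -2.004
endloop
endfacet
facet normal 0.225 -0.312 0.923
outer loop
vertex -1.427 2.725 -0.565
vertex 0.658 3.367 -0.856
vertex -1.199 3.663 -0.303
endloop
endfacet
facet normal -0.228 -0.938 -0.262
outer loop
vertex 0.43 2.429 -1.118
vertex -1.427 2.725 -0.565
vertex 0.079 2.917 -2.557
endloop
endfacet
facet normal 0.225 -0.312 0.923
outer loop
vertex 0.43 2.429 -1.118
vertex 0.658 3.367 -0.856
vertex -1.427 2.725 -0.565
endloop
endfacet
facet normal 0.228 0.938 0.262
outer loop
vertex -1.199 3.663 -0.303
vertex 0.658 3.367 -0.856
vertex -1.55 4.151 -1.742
endloop
endfacet
facet normal -0.225 0.312 -0.923
outer loop
vertex 0.307 3.855 -2.295
vertex 0.079 2.917 -2.557
vertex -1.55 4.151 -1.742
endloop
endfacet
facet normal 0.228 0.938 0.262
outer loop
vertex -1.55 4.151 -1.742
vertex 0.658 3.367 -0.856
vertex 0.307 3.855 -2.295
endloop
endfacet
facet normal 0.947 -0.151 -0.282
outer loop
vertex 0.307 3.855 -2.295
vertex 0.43 2.429 -1.118
vertex 0.079 2.917 -2.557
endloop
endfacet
facet normal 0.947 -0.151 -0.282
outer loop
vertex 0.658 3.367 -0.856
vertex 0.43 2.429 -1.118
vertex 0.307 3.855 -2.295
endloop
endfacet
facet normal -0.992 0.114 -0.056
outer loop
vertex 0.832 -3.085 -1.857
vertex 1.002 -1.793 -2.245
vertex 0.863 -3.512 -3.263
endloop
endfacet
facet normal -0.125 -0.950 0.286
outer loop
vertex 2.738 -3.727 -3.155
vertex 0.832 -3.085 -1.857
vertex 0.863 -3.512 -3.263
endloop
endfacet
facet normal -0.992 0.114 -0.057
outer loop
vertex 0.863 -3.512 -3.263
vertex 1.002 -1.793 -2.245
vertex 1.034 -2.22 -3.651
endloop
endfacet
facet normal 0.022 -0.290 -0.957
outer loop
vertex 1.034 -2.22 -3.651
vertex 2.738 -3.727 -3.155
vertex 0.863 -3.512 -3.263
endloop
endfacet
facet normal -0.022 0.290 0.957
outer loop
vertex 0.832 -3.085 -1.857
vertex 2.877 -2.008 -2.137
vertex 1.002 -1.793 -2.245
endloop
endfacet
facet normal -0.125 -0.950 0.286
outer loop
vertex 2.706 -3.3 -1.749
vertex 0.832 -3.085 -1.857
vertex 2.738 -3.727 -3.155
endloop
endfacet
facet normal -0.022 0.290 0.957
outer loop
vertex 2.706 -3.3 -1.749
vertex 2.877 -2.008 -2.137
vertex 0.832 -3.085 -1.857
endloop
endfacet
facet normal 0.125 0.950 -0.286
outer loop
vertex 1.002 -1.793 -2.245
vertex 2.877 -2.008 -2.137
vertex 1.034 -2.22 -3.651
endloop
endfacet
facet normal 0.022 -0.290 -0.957
outer loop
vertex 2.908 -2.435 -3.543
vertex 2.738 -3.727 -3.155
vertex 1.034 -2.22 -3.651
endloop
endfacet
facet normal 0.125 0.950 -0.286
outer loop
vertex 1.034 -2.22 -3.651
vertex 2.877 -2.008 -2.137
vertex 2.908 -2.435 -3.543
endloop
endfacet
facet normal 0.992 -0.113 0.057
outer loop
vertex 2.908 -2.435 -3.543
vertex 2.706 -3.3 -1.749
vertex 2.738 -3.727 -3.155
endloop
endfacet
facet normal 0.992 -0.114 0.057
outer loop
vertex 2.877 -2.008 -2.137
vertex 2.706 -3.3 -1.749
vertex 2.908 -2.435 -3.543
endloop
endfacet

endsolid


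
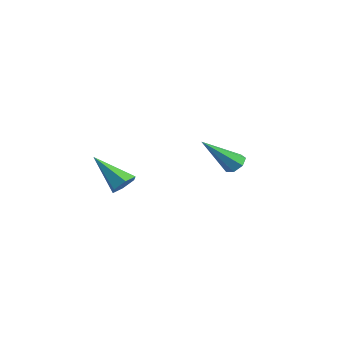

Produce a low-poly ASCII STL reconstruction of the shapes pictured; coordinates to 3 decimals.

solid 
facet normal 0.029 0.721 -0.693
outer loop
vertex 1.362 4.014 1.729
vertex 1.096 3.694 1.385
vertex 0.895 4.045 1.742
endloop
endfacet
facet normal 0.057 0.498 0.866
outer loop
vertex 1.362 4.014 1.729
vertex 0.895 4.045 1.742
vertex 1.044 2.266 2.755
endloop
endfacet
facet normal 0.028 0.721 -0.693
outer loop
vertex 0.895 4.045 1.742
vertex 1.096 3.694 1.385
vertex 0.579 3.811 1.486
endloop
endfacet
facet normal -0.724 0.295 0.624
outer loop
vertex 0.895 4.045 1.742
vertex 0.579 3.811 1.486
vertex 1.044 2.266 2.755
endloop
endfacet
facet normal 0.028 0.721 -0.693
outer loop
vertex 0.579 3.811 1.486
vertex 1.096 3.694 1.385
vertex 0.653 3.489 1.154
endloop
endfacet
facet normal -0.965 -0.260 0.037
outer loop
vertex 0.579 3.811 1.486
vertex 0.653 3.489 1.154
vertex 1.044 2.266 2.755
endloop
endfacet
facet normal 0.026 0.722 -0.691
outer loop
vertex 0.653 3.489 1.154
vertex 1.096 3.694 1.385
vertex 1.061 3.322 0.995
endloop
endfacet
facet normal -0.483 -0.749 -0.454
outer loop
vertex 0.653 3.489 1.154
vertex 1.061 3.322 0.995
vertex 1.044 2.266 2.755
endloop
endfacet
facet normal 0.027 0.722 -0.691
outer loop
vertex 1.061 3.322 0.995
vertex 1.096 3.694 1.385
vertex 1.496 3.435 1.13
endloop
endfacet
facet normal 0.357 -0.803 -0.478
outer loop
vertex 1.061 3.322 0.995
vertex 1.496 3.435 1.13
vertex 1.044 2.266 2.755
endloop
endfacet
facet normal 0.026 0.721 -0.692
outer loop
vertex 1.496 3.435 1.13
vertex 1.096 3.694 1.385
vertex 1.629 3.743 1.456
endloop
endfacet
facet normal 0.924 -0.381 -0.017
outer loop
vertex 1.496 3.435 1.13
vertex 1.629 3.743 1.456
vertex 1.044 2.266 2.755
endloop
endfacet
facet normal 0.026 0.722 -0.691
outer loop
vertex 1.629 3.743 1.456
vertex 1.096 3.694 1.385
vertex 1.362 4.014 1.729
endloop
endfacet
facet normal 0.791 0.196 0.579
outer loop
vertex 1.629 3.743 1.456
vertex 1.362 4.014 1.729
vertex 1.044 2.266 2.755
endloop
endfacet
facet normal 0.638 0.417 -0.647
outer loop
vertex 2.825 -1.667 1.944
vertex 2.375 -1.531 1.588
vertex 2.548 -1.15 2.004
endloop
endfacet
facet normal 0.408 0.114 0.906
outer loop
vertex 2.825 -1.667 1.944
vertex 2.548 -1.15 2.004
vertex 1.245 -2.269 2.732
endloop
endfacet
facet normal 0.639 0.416 -0.647
outer loop
vertex 2.548 -1.15 2.004
vertex 2.375 -1.531 1.588
vertex 2.098 -1.013 1.648
endloop
endfacet
facet normal -0.275 0.728 0.628
outer loop
vertex 2.548 -1.15 2.004
vertex 2.098 -1.013 1.648
vertex 1.245 -2.269 2.732
endloop
endfacet
facet normal 0.639 0.416 -0.647
outer loop
vertex 2.098 -1.013 1.648
vertex 2.375 -1.531 1.588
vertex 1.925 -1.394 1.232
endloop
endfacet
facet normal -0.861 0.499 -0.099
outer loop
vertex 2.098 -1.013 1.648
vertex 1.925 -1.394 1.232
vertex 1.245 -2.269 2.732
endloop
endfacet
facet normal 0.638 0.418 -0.646
outer loop
vertex 1.925 -1.394 1.232
vertex 2.375 -1.531 1.588
vertex 2.202 -1.911 1.171
endloop
endfacet
facet normal -0.763 -0.344 -0.547
outer loop
vertex 1.925 -1.394 1.232
vertex 2.202 -1.911 1.171
vertex 1.245 -2.269 2.732
endloop
endfacet
facet normal 0.638 0.418 -0.646
outer loop
vertex 2.202 -1.911 1.171
vertex 2.375 -1.531 1.588
vertex 2.652 -2.048 1.527
endloop
endfacet
facet normal -0.080 -0.960 -0.269
outer loop
vertex 2.202 -1.911 1.171
vertex 2.652 -2.048 1.527
vertex 1.245 -2.269 2.732
endloop
endfacet
facet normal 0.638 0.418 -0.647
outer loop
vertex 2.652 -2.048 1.527
vertex 2.375 -1.531 1.588
vertex 2.825 -1.667 1.944
endloop
endfacet
facet normal 0.507 -0.731 0.458
outer loop
vertex 2.652 -2.048 1.527
vertex 2.825 -1.667 1.944
vertex 1.245 -2.269 2.732
endloop
endfacet

endsolid


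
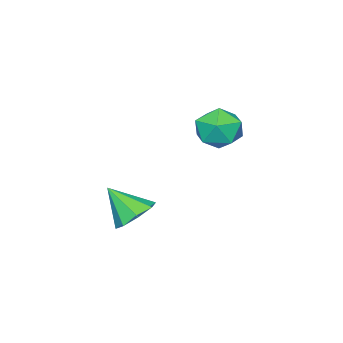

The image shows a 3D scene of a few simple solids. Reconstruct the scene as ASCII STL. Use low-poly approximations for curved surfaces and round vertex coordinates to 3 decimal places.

solid 
facet normal -0.767 0.621 0.164
outer loop
vertex -3.445 -2.532 0.962
vertex -3.665 -2.973 1.605
vertex -3.147 -2.357 1.694
endloop
endfacet
facet normal -0.222 0.965 -0.140
outer loop
vertex -3.445 -2.532 0.962
vertex -3.147 -2.357 1.694
vertex -2.663 -2.34 1.045
endloop
endfacet
facet normal -0.077 0.644 -0.761
outer loop
vertex -3.445 -2.532 0.962
vertex -2.663 -2.34 1.045
vertex -2.882 -2.946 0.555
endloop
endfacet
facet normal -0.533 0.101 -0.840
outer loop
vertex -3.445 -2.532 0.962
vertex -2.882 -2.946 0.555
vertex -3.501 -3.337 0.901
endloop
endfacet
facet normal -0.959 0.087 -0.269
outer loop
vertex -3.445 -2.532 0.962
vertex -3.501 -3.337 0.901
vertex -3.665 -2.973 1.605
endloop
endfacet
facet normal 0.348 0.893 0.283
outer loop
vertex -2.663 -2.34 1.045
vertex -3.147 -2.357 1.694
vertex -2.399 -2.663 1.739
endloop
endfacet
facet normal -0.534 0.337 0.776
outer loop
vertex -3.147 -2.357 1.694
vertex -3.665 -2.973 1.605
vertex -3.018 -3.054 2.085
endloop
endfacet
facet normal -0.846 -0.528 0.076
outer loop
vertex -3.665 -2.973 1.605
vertex -3.501 -3.337 0.901
vertex -3.237 -3.66 1.595
endloop
endfacet
facet normal -0.156 -0.505 -0.849
outer loop
vertex -3.501 -3.337 0.901
vertex -2.882 -2.946 0.555
vertex -2.753 -3.643 0.946
endloop
endfacet
facet normal 0.582 0.373 -0.722
outer loop
vertex -2.882 -2.946 0.555
vertex -2.663 -2.34 1.045
vertex -2.235 -3.027 1.035
endloop
endfacet
facet normal 0.533 -0.101 0.840
outer loop
vertex -2.455 -3.468 1.678
vertex -2.399 -2.663 1.739
vertex -3.018 -3.054 2.085
endloop
endfacet
facet normal 0.077 -0.644 0.761
outer loop
vertex -2.455 -3.468 1.678
vertex -3.018 -3.054 2.085
vertex -3.237 -3.66 1.595
endloop
endfacet
facet normal 0.222 -0.965 0.140
outer loop
vertex -2.455 -3.468 1.678
vertex -3.237 -3.66 1.595
vertex -2.753 -3.643 0.946
endloop
endfacet
facet normal 0.767 -0.621 -0.164
outer loop
vertex -2.455 -3.468 1.678
vertex -2.753 -3.643 0.946
vertex -2.235 -3.027 1.035
endloop
endfacet
facet normal 0.959 -0.087 0.269
outer loop
vertex -2.455 -3.468 1.678
vertex -2.235 -3.027 1.035
vertex -2.399 -2.663 1.739
endloop
endfacet
facet normal 0.156 0.505 0.849
outer loop
vertex -3.018 -3.054 2.085
vertex -2.399 -2.663 1.739
vertex -3.147 -2.357 1.694
endloop
endfacet
facet normal -0.582 -0.373 0.722
outer loop
vertex -3.237 -3.66 1.595
vertex -3.018 -3.054 2.085
vertex -3.665 -2.973 1.605
endloop
endfacet
facet normal -0.348 -0.893 -0.283
outer loop
vertex -2.753 -3.643 0.946
vertex -3.237 -3.66 1.595
vertex -3.501 -3.337 0.901
endloop
endfacet
facet normal 0.534 -0.337 -0.776
outer loop
vertex -2.235 -3.027 1.035
vertex -2.753 -3.643 0.946
vertex -2.882 -2.946 0.555
endloop
endfacet
facet normal 0.846 0.528 -0.076
outer loop
vertex -2.399 -2.663 1.739
vertex -2.235 -3.027 1.035
vertex -2.663 -2.34 1.045
endloop
endfacet
facet normal -0.184 0.657 -0.731
outer loop
vertex 0.753 -2.873 -0.608
vertex 0.315 -3.339 -0.917
vertex 0.24 -2.824 -0.435
endloop
endfacet
facet normal 0.329 0.357 0.874
outer loop
vertex 0.753 -2.873 -0.608
vertex 0.24 -2.824 -0.435
vertex 0.545 -4.161 -0.003
endloop
endfacet
facet normal -0.183 0.657 -0.731
outer loop
vertex 0.24 -2.824 -0.435
vertex 0.315 -3.339 -0.917
vertex -0.229 -3.076 -0.544
endloop
endfacet
facet normal -0.332 0.221 0.917
outer loop
vertex 0.24 -2.824 -0.435
vertex -0.229 -3.076 -0.544
vertex 0.545 -4.161 -0.003
endloop
endfacet
facet normal -0.184 0.657 -0.731
outer loop
vertex -0.229 -3.076 -0.544
vertex 0.315 -3.339 -0.917
vertex -0.379 -3.483 -0.872
endloop
endfacet
facet normal -0.750 -0.225 0.622
outer loop
vertex -0.229 -3.076 -0.544
vertex -0.379 -3.483 -0.872
vertex 0.545 -4.161 -0.003
endloop
endfacet
facet normal -0.184 0.656 -0.732
outer loop
vertex -0.379 -3.483 -0.872
vertex 0.315 -3.339 -0.917
vertex -0.122 -3.806 -1.226
endloop
endfacet
facet normal -0.678 -0.717 0.162
outer loop
vertex -0.379 -3.483 -0.872
vertex -0.122 -3.806 -1.226
vertex 0.545 -4.161 -0.003
endloop
endfacet
facet normal -0.184 0.656 -0.731
outer loop
vertex -0.122 -3.806 -1.226
vertex 0.315 -3.339 -0.917
vertex 0.39 -3.855 -1.399
endloop
endfacet
facet normal -0.158 -0.968 -0.195
outer loop
vertex -0.122 -3.806 -1.226
vertex 0.39 -3.855 -1.399
vertex 0.545 -4.161 -0.003
endloop
endfacet
facet normal -0.183 0.657 -0.732
outer loop
vertex 0.39 -3.855 -1.399
vertex 0.315 -3.339 -0.917
vertex 0.859 -3.603 -1.29
endloop
endfacet
facet normal 0.502 -0.831 -0.238
outer loop
vertex 0.39 -3.855 -1.399
vertex 0.859 -3.603 -1.29
vertex 0.545 -4.161 -0.003
endloop
endfacet
facet normal -0.183 0.657 -0.732
outer loop
vertex 0.859 -3.603 -1.29
vertex 0.315 -3.339 -0.917
vertex 1.009 -3.196 -0.962
endloop
endfacet
facet normal 0.921 -0.386 0.057
outer loop
vertex 0.859 -3.603 -1.29
vertex 1.009 -3.196 -0.962
vertex 0.545 -4.161 -0.003
endloop
endfacet
facet normal -0.183 0.657 -0.732
outer loop
vertex 1.009 -3.196 -0.962
vertex 0.315 -3.339 -0.917
vertex 0.753 -2.873 -0.608
endloop
endfacet
facet normal 0.849 0.106 0.517
outer loop
vertex 1.009 -3.196 -0.962
vertex 0.753 -2.873 -0.608
vertex 0.545 -4.161 -0.003
endloop
endfacet

endsolid


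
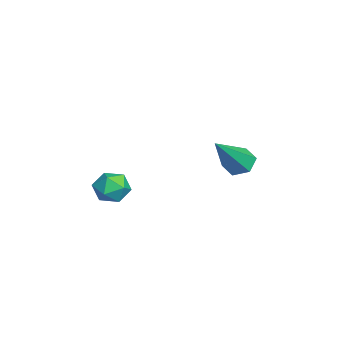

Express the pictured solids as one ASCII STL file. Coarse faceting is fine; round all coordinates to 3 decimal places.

solid 
facet normal -0.567 0.425 -0.705
outer loop
vertex -4.169 2.805 -2.82
vertex -4.517 3.046 -2.395
vertex -4.04 3.347 -2.597
endloop
endfacet
facet normal 0.912 -0.050 -0.407
outer loop
vertex -4.169 2.805 -2.82
vertex -4.04 3.347 -2.597
vertex -3.383 2.194 -0.985
endloop
endfacet
facet normal -0.567 0.426 -0.705
outer loop
vertex -4.04 3.347 -2.597
vertex -4.517 3.046 -2.395
vertex -4.388 3.587 -2.172
endloop
endfacet
facet normal 0.708 0.678 0.197
outer loop
vertex -4.04 3.347 -2.597
vertex -4.388 3.587 -2.172
vertex -3.383 2.194 -0.985
endloop
endfacet
facet normal -0.566 0.426 -0.706
outer loop
vertex -4.388 3.587 -2.172
vertex -4.517 3.046 -2.395
vertex -4.866 3.286 -1.97
endloop
endfacet
facet normal -0.061 0.621 0.781
outer loop
vertex -4.388 3.587 -2.172
vertex -4.866 3.286 -1.97
vertex -3.383 2.194 -0.985
endloop
endfacet
facet normal -0.567 0.425 -0.706
outer loop
vertex -4.866 3.286 -1.97
vertex -4.517 3.046 -2.395
vertex -4.995 2.744 -2.193
endloop
endfacet
facet normal -0.627 -0.164 0.762
outer loop
vertex -4.866 3.286 -1.97
vertex -4.995 2.744 -2.193
vertex -3.383 2.194 -0.985
endloop
endfacet
facet normal -0.567 0.426 -0.705
outer loop
vertex -4.995 2.744 -2.193
vertex -4.517 3.046 -2.395
vertex -4.647 2.504 -2.618
endloop
endfacet
facet normal -0.423 -0.892 0.158
outer loop
vertex -4.995 2.744 -2.193
vertex -4.647 2.504 -2.618
vertex -3.383 2.194 -0.985
endloop
endfacet
facet normal -0.566 0.426 -0.705
outer loop
vertex -4.647 2.504 -2.618
vertex -4.517 3.046 -2.395
vertex -4.169 2.805 -2.82
endloop
endfacet
facet normal 0.346 -0.836 -0.426
outer loop
vertex -4.647 2.504 -2.618
vertex -4.169 2.805 -2.82
vertex -3.383 2.194 -0.985
endloop
endfacet
facet normal -0.203 0.015 0.979
outer loop
vertex -2.099 -0.63 -1.654
vertex -2.342 -1.233 -1.695
vertex -1.709 -1.145 -1.565
endloop
endfacet
facet normal 0.365 0.420 0.831
outer loop
vertex -2.099 -0.63 -1.654
vertex -1.709 -1.145 -1.565
vertex -1.501 -0.635 -1.914
endloop
endfacet
facet normal 0.165 0.918 0.362
outer loop
vertex -2.099 -0.63 -1.654
vertex -1.501 -0.635 -1.914
vertex -2.005 -0.408 -2.26
endloop
endfacet
facet normal -0.527 0.821 0.219
outer loop
vertex -2.099 -0.63 -1.654
vertex -2.005 -0.408 -2.26
vertex -2.525 -0.778 -2.124
endloop
endfacet
facet normal -0.755 0.263 0.601
outer loop
vertex -2.099 -0.63 -1.654
vertex -2.525 -0.778 -2.124
vertex -2.342 -1.233 -1.695
endloop
endfacet
facet normal 0.856 0.005 0.518
outer loop
vertex -1.501 -0.635 -1.914
vertex -1.709 -1.145 -1.565
vertex -1.375 -1.242 -2.116
endloop
endfacet
facet normal -0.066 -0.648 0.759
outer loop
vertex -1.709 -1.145 -1.565
vertex -2.342 -1.233 -1.695
vertex -1.895 -1.612 -1.98
endloop
endfacet
facet normal -0.958 -0.247 0.146
outer loop
vertex -2.342 -1.233 -1.695
vertex -2.525 -0.778 -2.124
vertex -2.399 -1.385 -2.326
endloop
endfacet
facet normal -0.590 0.655 -0.473
outer loop
vertex -2.525 -0.778 -2.124
vertex -2.005 -0.408 -2.26
vertex -2.191 -0.875 -2.675
endloop
endfacet
facet normal 0.532 0.811 -0.243
outer loop
vertex -2.005 -0.408 -2.26
vertex -1.501 -0.635 -1.914
vertex -1.558 -0.787 -2.545
endloop
endfacet
facet normal 0.527 -0.821 -0.219
outer loop
vertex -1.801 -1.39 -2.586
vertex -1.375 -1.242 -2.116
vertex -1.895 -1.612 -1.98
endloop
endfacet
facet normal -0.165 -0.918 -0.362
outer loop
vertex -1.801 -1.39 -2.586
vertex -1.895 -1.612 -1.98
vertex -2.399 -1.385 -2.326
endloop
endfacet
facet normal -0.365 -0.420 -0.831
outer loop
vertex -1.801 -1.39 -2.586
vertex -2.399 -1.385 -2.326
vertex -2.191 -0.875 -2.675
endloop
endfacet
facet normal 0.203 -0.015 -0.979
outer loop
vertex -1.801 -1.39 -2.586
vertex -2.191 -0.875 -2.675
vertex -1.558 -0.787 -2.545
endloop
endfacet
facet normal 0.755 -0.263 -0.601
outer loop
vertex -1.801 -1.39 -2.586
vertex -1.558 -0.787 -2.545
vertex -1.375 -1.242 -2.116
endloop
endfacet
facet normal 0.590 -0.655 0.473
outer loop
vertex -1.895 -1.612 -1.98
vertex -1.375 -1.242 -2.116
vertex -1.709 -1.145 -1.565
endloop
endfacet
facet normal -0.532 -0.811 0.243
outer loop
vertex -2.399 -1.385 -2.326
vertex -1.895 -1.612 -1.98
vertex -2.342 -1.233 -1.695
endloop
endfacet
facet normal -0.856 -0.005 -0.518
outer loop
vertex -2.191 -0.875 -2.675
vertex -2.399 -1.385 -2.326
vertex -2.525 -0.778 -2.124
endloop
endfacet
facet normal 0.066 0.648 -0.759
outer loop
vertex -1.558 -0.787 -2.545
vertex -2.191 -0.875 -2.675
vertex -2.005 -0.408 -2.26
endloop
endfacet
facet normal 0.958 0.247 -0.146
outer loop
vertex -1.375 -1.242 -2.116
vertex -1.558 -0.787 -2.545
vertex -1.501 -0.635 -1.914
endloop
endfacet

endsolid


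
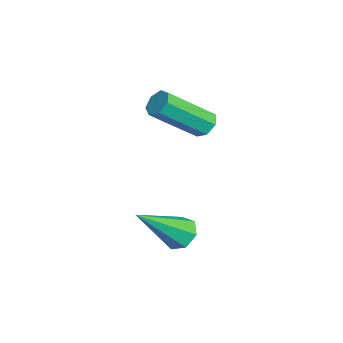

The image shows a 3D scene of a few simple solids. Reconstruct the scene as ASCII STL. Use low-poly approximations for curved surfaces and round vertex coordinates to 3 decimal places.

solid 
facet normal -0.341 0.645 -0.684
outer loop
vertex 1.409 2.684 -2.303
vertex 0.81 2.579 -2.103
vertex 1.228 3.018 -1.898
endloop
endfacet
facet normal 0.940 0.291 0.180
outer loop
vertex 1.409 2.684 -2.303
vertex 1.228 3.018 -1.898
vertex 1.55 1.181 -0.617
endloop
endfacet
facet normal -0.341 0.644 -0.684
outer loop
vertex 1.228 3.018 -1.898
vertex 0.81 2.579 -2.103
vertex 0.732 3.022 -1.647
endloop
endfacet
facet normal 0.373 0.574 0.729
outer loop
vertex 1.228 3.018 -1.898
vertex 0.732 3.022 -1.647
vertex 1.55 1.181 -0.617
endloop
endfacet
facet normal -0.341 0.644 -0.684
outer loop
vertex 0.732 3.022 -1.647
vertex 0.81 2.579 -2.103
vertex 0.295 2.692 -1.74
endloop
endfacet
facet normal -0.410 0.300 0.861
outer loop
vertex 0.732 3.022 -1.647
vertex 0.295 2.692 -1.74
vertex 1.55 1.181 -0.617
endloop
endfacet
facet normal -0.342 0.644 -0.685
outer loop
vertex 0.295 2.692 -1.74
vertex 0.81 2.579 -2.103
vertex 0.245 2.277 -2.105
endloop
endfacet
facet normal -0.817 -0.323 0.479
outer loop
vertex 0.295 2.692 -1.74
vertex 0.245 2.277 -2.105
vertex 1.55 1.181 -0.617
endloop
endfacet
facet normal -0.342 0.643 -0.685
outer loop
vertex 0.245 2.277 -2.105
vertex 0.81 2.579 -2.103
vertex 0.621 2.089 -2.469
endloop
endfacet
facet normal -0.544 -0.829 -0.134
outer loop
vertex 0.245 2.277 -2.105
vertex 0.621 2.089 -2.469
vertex 1.55 1.181 -0.617
endloop
endfacet
facet normal -0.342 0.643 -0.685
outer loop
vertex 0.621 2.089 -2.469
vertex 0.81 2.579 -2.103
vertex 1.138 2.27 -2.557
endloop
endfacet
facet normal 0.205 -0.834 -0.512
outer loop
vertex 0.621 2.089 -2.469
vertex 1.138 2.27 -2.557
vertex 1.55 1.181 -0.617
endloop
endfacet
facet normal -0.342 0.644 -0.685
outer loop
vertex 1.138 2.27 -2.557
vertex 0.81 2.579 -2.103
vertex 1.409 2.684 -2.303
endloop
endfacet
facet normal 0.864 -0.337 -0.373
outer loop
vertex 1.138 2.27 -2.557
vertex 1.409 2.684 -2.303
vertex 1.55 1.181 -0.617
endloop
endfacet
facet normal -0.167 0.751 -0.639
outer loop
vertex -1.675 3.929 1.037
vertex -2.079 3.659 0.825
vertex -2.086 4.001 1.229
endloop
endfacet
facet normal 0.414 0.641 0.646
outer loop
vertex -1.675 3.929 1.037
vertex -2.086 4.001 1.229
vertex -1.337 2.411 2.327
endloop
endfacet
facet normal 0.416 0.641 0.645
outer loop
vertex -1.337 2.411 2.327
vertex -2.086 4.001 1.229
vertex -1.749 2.484 2.52
endloop
endfacet
facet normal 0.166 -0.751 0.639
outer loop
vertex -1.337 2.411 2.327
vertex -1.749 2.484 2.52
vertex -1.741 2.141 2.115
endloop
endfacet
facet normal -0.168 0.751 -0.639
outer loop
vertex -2.086 4.001 1.229
vertex -2.079 3.659 0.825
vertex -2.492 3.816 1.118
endloop
endfacet
facet normal -0.438 0.524 0.730
outer loop
vertex -2.086 4.001 1.229
vertex -2.492 3.816 1.118
vertex -1.749 2.484 2.52
endloop
endfacet
facet normal -0.442 0.522 0.730
outer loop
vertex -1.749 2.484 2.52
vertex -2.492 3.816 1.118
vertex -2.154 2.298 2.408
endloop
endfacet
facet normal 0.168 -0.751 0.639
outer loop
vertex -1.749 2.484 2.52
vertex -2.154 2.298 2.408
vertex -1.741 2.141 2.115
endloop
endfacet
facet normal -0.167 0.751 -0.638
outer loop
vertex -2.492 3.816 1.118
vertex -2.079 3.659 0.825
vertex -2.587 3.512 0.785
endloop
endfacet
facet normal -0.964 0.011 0.265
outer loop
vertex -2.492 3.816 1.118
vertex -2.587 3.512 0.785
vertex -2.154 2.298 2.408
endloop
endfacet
facet normal -0.964 0.011 0.266
outer loop
vertex -2.154 2.298 2.408
vertex -2.587 3.512 0.785
vertex -2.249 1.995 2.076
endloop
endfacet
facet normal 0.167 -0.752 0.638
outer loop
vertex -2.154 2.298 2.408
vertex -2.249 1.995 2.076
vertex -1.741 2.141 2.115
endloop
endfacet
facet normal -0.167 0.751 -0.639
outer loop
vertex -2.587 3.512 0.785
vertex -2.079 3.659 0.825
vertex -2.299 3.319 0.483
endloop
endfacet
facet normal -0.761 -0.510 -0.400
outer loop
vertex -2.587 3.512 0.785
vertex -2.299 3.319 0.483
vertex -2.249 1.995 2.076
endloop
endfacet
facet normal -0.762 -0.510 -0.400
outer loop
vertex -2.249 1.995 2.076
vertex -2.299 3.319 0.483
vertex -1.961 1.802 1.773
endloop
endfacet
facet normal 0.167 -0.752 0.638
outer loop
vertex -2.249 1.995 2.076
vertex -1.961 1.802 1.773
vertex -1.741 2.141 2.115
endloop
endfacet
facet normal -0.166 0.751 -0.639
outer loop
vertex -2.299 3.319 0.483
vertex -2.079 3.659 0.825
vertex -1.846 3.381 0.438
endloop
endfacet
facet normal 0.013 -0.646 -0.763
outer loop
vertex -2.299 3.319 0.483
vertex -1.846 3.381 0.438
vertex -1.961 1.802 1.773
endloop
endfacet
facet normal 0.013 -0.646 -0.763
outer loop
vertex -1.961 1.802 1.773
vertex -1.846 3.381 0.438
vertex -1.508 1.864 1.728
endloop
endfacet
facet normal 0.166 -0.752 0.638
outer loop
vertex -1.961 1.802 1.773
vertex -1.508 1.864 1.728
vertex -1.741 2.141 2.115
endloop
endfacet
facet normal -0.168 0.750 -0.640
outer loop
vertex -1.846 3.381 0.438
vertex -2.079 3.659 0.825
vertex -1.568 3.653 0.684
endloop
endfacet
facet normal 0.779 -0.296 -0.553
outer loop
vertex -1.846 3.381 0.438
vertex -1.568 3.653 0.684
vertex -1.508 1.864 1.728
endloop
endfacet
facet normal 0.780 -0.296 -0.552
outer loop
vertex -1.508 1.864 1.728
vertex -1.568 3.653 0.684
vertex -1.23 2.136 1.975
endloop
endfacet
facet normal 0.168 -0.751 0.639
outer loop
vertex -1.508 1.864 1.728
vertex -1.23 2.136 1.975
vertex -1.741 2.141 2.115
endloop
endfacet
facet normal -0.167 0.751 -0.638
outer loop
vertex -1.568 3.653 0.684
vertex -2.079 3.659 0.825
vertex -1.675 3.929 1.037
endloop
endfacet
facet normal 0.958 0.277 0.074
outer loop
vertex -1.568 3.653 0.684
vertex -1.675 3.929 1.037
vertex -1.23 2.136 1.975
endloop
endfacet
facet normal 0.958 0.277 0.075
outer loop
vertex -1.23 2.136 1.975
vertex -1.675 3.929 1.037
vertex -1.337 2.411 2.327
endloop
endfacet
facet normal 0.167 -0.752 0.638
outer loop
vertex -1.23 2.136 1.975
vertex -1.337 2.411 2.327
vertex -1.741 2.141 2.115
endloop
endfacet

endsolid


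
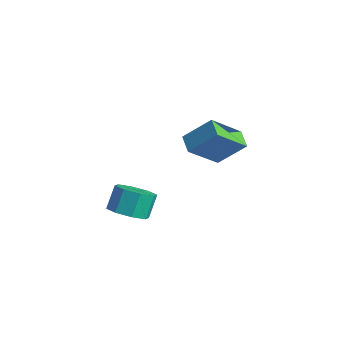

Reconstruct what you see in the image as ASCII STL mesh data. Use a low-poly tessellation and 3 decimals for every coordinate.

solid 
facet normal 0.184 -0.564 -0.805
outer loop
vertex 0.826 -4.423 -3.049
vertex 0.085 -4.002 -3.513
vertex 1.034 -3.818 -3.425
endloop
endfacet
facet normal 0.942 -0.132 0.309
outer loop
vertex 0.826 -4.423 -3.049
vertex 1.034 -3.818 -3.425
vertex 0.595 -3.719 -2.043
endloop
endfacet
facet normal 0.942 -0.132 0.309
outer loop
vertex 0.595 -3.719 -2.043
vertex 1.034 -3.818 -3.425
vertex 0.803 -3.113 -2.419
endloop
endfacet
facet normal -0.185 0.563 0.805
outer loop
vertex 0.595 -3.719 -2.043
vertex 0.803 -3.113 -2.419
vertex -0.145 -3.298 -2.507
endloop
endfacet
facet normal 0.184 -0.564 -0.805
outer loop
vertex 1.034 -3.818 -3.425
vertex 0.085 -4.002 -3.513
vertex 0.686 -3.32 -3.853
endloop
endfacet
facet normal 0.864 0.483 -0.140
outer loop
vertex 1.034 -3.818 -3.425
vertex 0.686 -3.32 -3.853
vertex 0.803 -3.113 -2.419
endloop
endfacet
facet normal 0.864 0.484 -0.140
outer loop
vertex 0.803 -3.113 -2.419
vertex 0.686 -3.32 -3.853
vertex 0.455 -2.616 -2.846
endloop
endfacet
facet normal -0.185 0.563 0.806
outer loop
vertex 0.803 -3.113 -2.419
vertex 0.455 -2.616 -2.846
vertex -0.145 -3.298 -2.507
endloop
endfacet
facet normal 0.184 -0.564 -0.805
outer loop
vertex 0.686 -3.32 -3.853
vertex 0.085 -4.002 -3.513
vertex -0.014 -3.222 -4.082
endloop
endfacet
facet normal 0.280 0.816 -0.506
outer loop
vertex 0.686 -3.32 -3.853
vertex -0.014 -3.222 -4.082
vertex 0.455 -2.616 -2.846
endloop
endfacet
facet normal 0.280 0.816 -0.506
outer loop
vertex 0.455 -2.616 -2.846
vertex -0.014 -3.222 -4.082
vertex -0.244 -2.518 -3.075
endloop
endfacet
facet normal -0.185 0.563 0.805
outer loop
vertex 0.455 -2.616 -2.846
vertex -0.244 -2.518 -3.075
vertex -0.145 -3.298 -2.507
endloop
endfacet
facet normal 0.184 -0.564 -0.805
outer loop
vertex -0.014 -3.222 -4.082
vertex 0.085 -4.002 -3.513
vertex -0.655 -3.581 -3.977
endloop
endfacet
facet normal -0.469 0.670 -0.575
outer loop
vertex -0.014 -3.222 -4.082
vertex -0.655 -3.581 -3.977
vertex -0.244 -2.518 -3.075
endloop
endfacet
facet normal -0.468 0.670 -0.576
outer loop
vertex -0.244 -2.518 -3.075
vertex -0.655 -3.581 -3.977
vertex -0.886 -2.877 -2.971
endloop
endfacet
facet normal -0.184 0.563 0.806
outer loop
vertex -0.244 -2.518 -3.075
vertex -0.886 -2.877 -2.971
vertex -0.145 -3.298 -2.507
endloop
endfacet
facet normal 0.185 -0.563 -0.805
outer loop
vertex -0.655 -3.581 -3.977
vertex 0.085 -4.002 -3.513
vertex -0.863 -4.187 -3.601
endloop
endfacet
facet normal -0.942 0.132 -0.309
outer loop
vertex -0.655 -3.581 -3.977
vertex -0.863 -4.187 -3.601
vertex -0.886 -2.877 -2.971
endloop
endfacet
facet normal -0.942 0.132 -0.309
outer loop
vertex -0.886 -2.877 -2.971
vertex -0.863 -4.187 -3.601
vertex -1.094 -3.482 -2.595
endloop
endfacet
facet normal -0.184 0.564 0.805
outer loop
vertex -0.886 -2.877 -2.971
vertex -1.094 -3.482 -2.595
vertex -0.145 -3.298 -2.507
endloop
endfacet
facet normal 0.185 -0.563 -0.806
outer loop
vertex -0.863 -4.187 -3.601
vertex 0.085 -4.002 -3.513
vertex -0.515 -4.684 -3.174
endloop
endfacet
facet normal -0.864 -0.484 0.141
outer loop
vertex -0.863 -4.187 -3.601
vertex -0.515 -4.684 -3.174
vertex -1.094 -3.482 -2.595
endloop
endfacet
facet normal -0.864 -0.484 0.140
outer loop
vertex -1.094 -3.482 -2.595
vertex -0.515 -4.684 -3.174
vertex -0.746 -3.98 -2.167
endloop
endfacet
facet normal -0.184 0.564 0.805
outer loop
vertex -1.094 -3.482 -2.595
vertex -0.746 -3.98 -2.167
vertex -0.145 -3.298 -2.507
endloop
endfacet
facet normal 0.185 -0.563 -0.805
outer loop
vertex -0.515 -4.684 -3.174
vertex 0.085 -4.002 -3.513
vertex 0.184 -4.782 -2.945
endloop
endfacet
facet normal -0.280 -0.816 0.506
outer loop
vertex -0.515 -4.684 -3.174
vertex 0.184 -4.782 -2.945
vertex -0.746 -3.98 -2.167
endloop
endfacet
facet normal -0.280 -0.816 0.506
outer loop
vertex -0.746 -3.98 -2.167
vertex 0.184 -4.782 -2.945
vertex -0.046 -4.078 -1.938
endloop
endfacet
facet normal -0.184 0.564 0.805
outer loop
vertex -0.746 -3.98 -2.167
vertex -0.046 -4.078 -1.938
vertex -0.145 -3.298 -2.507
endloop
endfacet
facet normal 0.184 -0.563 -0.806
outer loop
vertex 0.184 -4.782 -2.945
vertex 0.085 -4.002 -3.513
vertex 0.826 -4.423 -3.049
endloop
endfacet
facet normal 0.468 -0.670 0.576
outer loop
vertex 0.184 -4.782 -2.945
vertex 0.826 -4.423 -3.049
vertex -0.046 -4.078 -1.938
endloop
endfacet
facet normal 0.469 -0.669 0.576
outer loop
vertex -0.046 -4.078 -1.938
vertex 0.826 -4.423 -3.049
vertex 0.595 -3.719 -2.043
endloop
endfacet
facet normal -0.184 0.564 0.805
outer loop
vertex -0.046 -4.078 -1.938
vertex 0.595 -3.719 -2.043
vertex -0.145 -3.298 -2.507
endloop
endfacet
facet normal -0.846 0.447 0.293
outer loop
vertex 0.053 0.998 -0.012
vertex 0.366 2.535 -1.453
vertex -0.835 0.083 -1.181
endloop
endfacet
facet normal -0.148 -0.721 0.677
outer loop
vertex -0.006 -0.355 -1.467
vertex 0.053 0.998 -0.012
vertex -0.835 0.083 -1.181
endloop
endfacet
facet normal -0.846 0.447 0.293
outer loop
vertex -0.835 0.083 -1.181
vertex 0.366 2.535 -1.453
vertex -0.522 1.62 -2.622
endloop
endfacet
facet normal -0.513 -0.529 -0.676
outer loop
vertex -0.522 1.62 -2.622
vertex -0.006 -0.355 -1.467
vertex -0.835 0.083 -1.181
endloop
endfacet
facet normal 0.513 0.529 0.676
outer loop
vertex 0.053 0.998 -0.012
vertex 1.195 2.097 -1.739
vertex 0.366 2.535 -1.453
endloop
endfacet
facet normal -0.148 -0.721 0.677
outer loop
vertex 0.882 0.56 -0.298
vertex 0.053 0.998 -0.012
vertex -0.006 -0.355 -1.467
endloop
endfacet
facet normal 0.513 0.529 0.676
outer loop
vertex 0.882 0.56 -0.298
vertex 1.195 2.097 -1.739
vertex 0.053 0.998 -0.012
endloop
endfacet
facet normal 0.148 0.721 -0.677
outer loop
vertex 0.366 2.535 -1.453
vertex 1.195 2.097 -1.739
vertex -0.522 1.62 -2.622
endloop
endfacet
facet normal -0.513 -0.529 -0.676
outer loop
vertex 0.307 1.182 -2.908
vertex -0.006 -0.355 -1.467
vertex -0.522 1.62 -2.622
endloop
endfacet
facet normal 0.148 0.721 -0.677
outer loop
vertex -0.522 1.62 -2.622
vertex 1.195 2.097 -1.739
vertex 0.307 1.182 -2.908
endloop
endfacet
facet normal 0.846 -0.447 -0.293
outer loop
vertex 0.307 1.182 -2.908
vertex 0.882 0.56 -0.298
vertex -0.006 -0.355 -1.467
endloop
endfacet
facet normal 0.846 -0.447 -0.293
outer loop
vertex 1.195 2.097 -1.739
vertex 0.882 0.56 -0.298
vertex 0.307 1.182 -2.908
endloop
endfacet

endsolid
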